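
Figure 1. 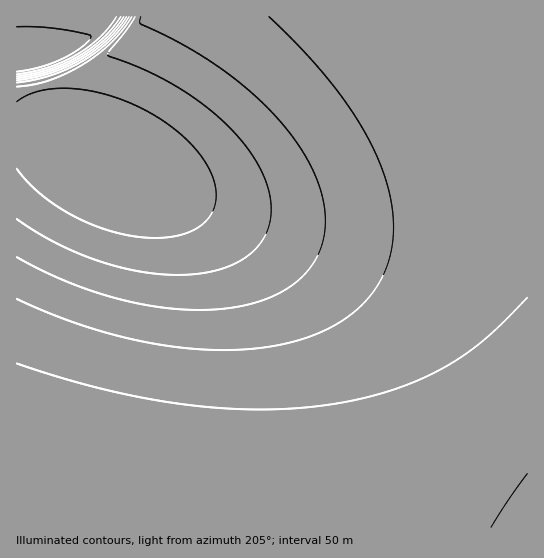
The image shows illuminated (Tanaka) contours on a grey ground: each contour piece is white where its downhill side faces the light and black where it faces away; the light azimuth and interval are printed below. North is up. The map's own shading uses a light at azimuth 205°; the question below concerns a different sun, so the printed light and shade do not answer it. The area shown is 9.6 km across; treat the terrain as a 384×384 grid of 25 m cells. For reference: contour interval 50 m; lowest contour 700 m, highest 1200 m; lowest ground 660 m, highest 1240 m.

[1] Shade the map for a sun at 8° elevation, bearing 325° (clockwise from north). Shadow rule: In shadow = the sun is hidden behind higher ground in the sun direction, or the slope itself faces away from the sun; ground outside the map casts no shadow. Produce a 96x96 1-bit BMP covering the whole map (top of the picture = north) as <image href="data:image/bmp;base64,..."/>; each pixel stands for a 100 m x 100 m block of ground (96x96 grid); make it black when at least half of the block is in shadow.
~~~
<image width="96" height="96" href="data:image/bmp;base64,Qk2+BAAAAAAAAD4AAAAoAAAAYAAAAGAAAAABAAEAAAAAAIAEAAATCwAAEwsAAAIAAAAAAAAA////AAAAAAAAAAAAAAAAAAAAAAAAAAAAAAAAAAAAAAAAAAAAAAAAAAAAAAAAAAAAAAAAAAAAAAAAAAAAAAAAAAAAAAAAAAAAAAAAAAAAAAAAAAAAAAAAAAAAAAAAAAAAAAAAAAAAAAAAAAAAAAAAAAAAAAAAAAAAAAAAAAAAAAAAAAAAAAAAAAAAAAAAAAAAAAAAAAAAAAAAAAAAAAAAAAAAAAAAAAAAAAAAAAAAAAAAAAAAAAAAAAAAAAAAAAAAAAAAAAAAAAAAAAAAAAAAAAAAAAAAAAAAAAAAAAAAAAAAAAAAAAAAAAAAAAAAAAAAAAAAAAAAAAAAAAAAAAAAAAAAAAAAAAAAAAAAAAAAAAAAAAAAAAAAAAAAAAAAAAAAAAAAAAAAAAAAAAAAAAAAAAAAAAAAAAAAAAAAAAAAAAAAAAAAAAAAAAAAAAAAAAAAAAAAAAAAAAAAAAAAAAAAAAAAAAAAAAAAAAAAAAAAAAAAAAAAAAAAAAAAAAAAAAAAAAAAAAAAAAAAAAAAAAAAAAAAAAAAAAAAAAAAAAAAAAAAAAAAAAAAAAAAAAAAAAAAAAAAAAAAAAAAAAAAAAAAAAAAAAAAAAAAAAAAAAAAAAAAAAAAAAAAAAAAAAAAAAAAAAAAAAAAAAAAAAAAAAAAAAAAAAAAAAAAAAAAAAAAAAAAAAAAAAAAAAAAAAAAAAAAAAAAAAAAAAAAAAAAAAAAAAAAAAAAAAAAAAAAAAAAAAAAAAAAAAAAAAAAAAAAAAAAAAAAAAAAAAAAAAAAAAAAAAAAAAAAAAAAAAAAAAAAAAAAAAAAAAAAAAAAAAAAAAAAAAAAAAAAAAAAAAAAAAAAAAAAAAAAAAAAAAAAAAAAAAAAAAAAAAAAAAAAAAAAAAAAAAAAAAAAAAAAAAAAAAAAAAAAAAAAAAAAAAAAAAAAAAAAAAAAAAAAAAAAAAAAAAAAAAAAAAAAAAAAAAAAAAAAAAAAAAAAAAAAAAAAAAAAAAAAAAAAAAAAAAAAAAAAAAAAAAAAAAAAAAAAAAAAAAAAAAAAAAAAAAAAAAAAAAAAAAAAAAAAAAAAAAAAAAAAAAAAAAAAAAAAAAAAAAAAAAAAAAAAAAAACAAAAAAAAAAAAAAAH4AAAAAAAAAAAAAAP+AAAAAAAAAAAAAAf/gAAAAAAAAAAAAA//4AAAAAAAAAAAAB//+AAAAAAAAAAAAB///AAAAAAAAAAAAD///wAAAAAAAAAAAH///4AAAAAAAAAAAP///8AAAAAAAAAAAf///8AAAAAAAAAAA////8AAAAAAAAAAB////8AAAAAAAAAAD////4AAAAAAAAAAD////4AAAAAAAAAAD////wAAAAAAAAAAD////wAAAAAAAAAAB////gAAAAAAAAAAAH///gAAAAAAAAAAAA///AAAAAAAAAAAAAP//AAAAAAAAAAAAAD/+AAAAAAAAAAAAAA/+AAAAAAAAAAAAAAf8AAAAAAAAAAAAAAP8AAAAAAAAAAAAAAH8AAAAAAAAAAAAAAD8AAAAAAAAAAAA="/>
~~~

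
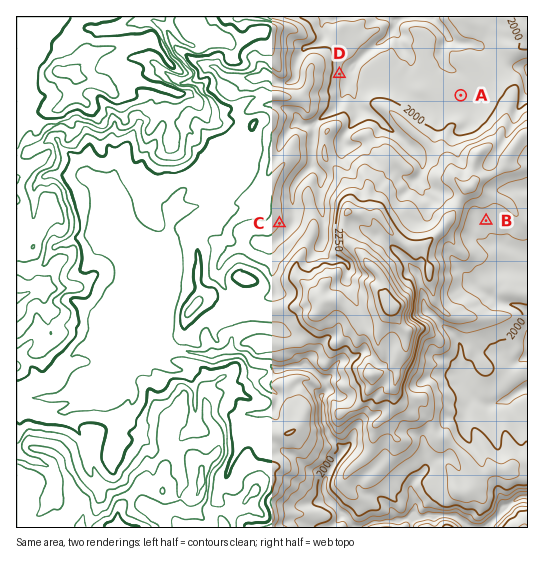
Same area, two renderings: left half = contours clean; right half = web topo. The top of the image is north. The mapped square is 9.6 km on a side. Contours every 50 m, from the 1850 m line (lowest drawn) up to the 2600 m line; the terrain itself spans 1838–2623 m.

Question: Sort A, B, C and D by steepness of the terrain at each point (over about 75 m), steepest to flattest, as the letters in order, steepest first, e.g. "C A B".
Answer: D C B A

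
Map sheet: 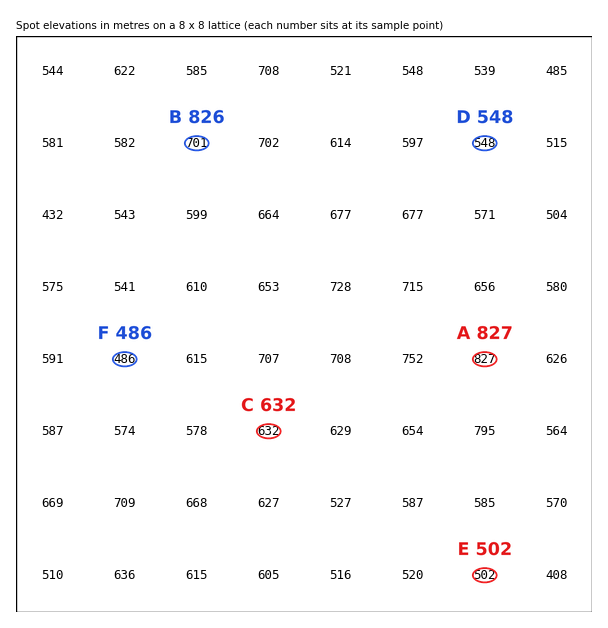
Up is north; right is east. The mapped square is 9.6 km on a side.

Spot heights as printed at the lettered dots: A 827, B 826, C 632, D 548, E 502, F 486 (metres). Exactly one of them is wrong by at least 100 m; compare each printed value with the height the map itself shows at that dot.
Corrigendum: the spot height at B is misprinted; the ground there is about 701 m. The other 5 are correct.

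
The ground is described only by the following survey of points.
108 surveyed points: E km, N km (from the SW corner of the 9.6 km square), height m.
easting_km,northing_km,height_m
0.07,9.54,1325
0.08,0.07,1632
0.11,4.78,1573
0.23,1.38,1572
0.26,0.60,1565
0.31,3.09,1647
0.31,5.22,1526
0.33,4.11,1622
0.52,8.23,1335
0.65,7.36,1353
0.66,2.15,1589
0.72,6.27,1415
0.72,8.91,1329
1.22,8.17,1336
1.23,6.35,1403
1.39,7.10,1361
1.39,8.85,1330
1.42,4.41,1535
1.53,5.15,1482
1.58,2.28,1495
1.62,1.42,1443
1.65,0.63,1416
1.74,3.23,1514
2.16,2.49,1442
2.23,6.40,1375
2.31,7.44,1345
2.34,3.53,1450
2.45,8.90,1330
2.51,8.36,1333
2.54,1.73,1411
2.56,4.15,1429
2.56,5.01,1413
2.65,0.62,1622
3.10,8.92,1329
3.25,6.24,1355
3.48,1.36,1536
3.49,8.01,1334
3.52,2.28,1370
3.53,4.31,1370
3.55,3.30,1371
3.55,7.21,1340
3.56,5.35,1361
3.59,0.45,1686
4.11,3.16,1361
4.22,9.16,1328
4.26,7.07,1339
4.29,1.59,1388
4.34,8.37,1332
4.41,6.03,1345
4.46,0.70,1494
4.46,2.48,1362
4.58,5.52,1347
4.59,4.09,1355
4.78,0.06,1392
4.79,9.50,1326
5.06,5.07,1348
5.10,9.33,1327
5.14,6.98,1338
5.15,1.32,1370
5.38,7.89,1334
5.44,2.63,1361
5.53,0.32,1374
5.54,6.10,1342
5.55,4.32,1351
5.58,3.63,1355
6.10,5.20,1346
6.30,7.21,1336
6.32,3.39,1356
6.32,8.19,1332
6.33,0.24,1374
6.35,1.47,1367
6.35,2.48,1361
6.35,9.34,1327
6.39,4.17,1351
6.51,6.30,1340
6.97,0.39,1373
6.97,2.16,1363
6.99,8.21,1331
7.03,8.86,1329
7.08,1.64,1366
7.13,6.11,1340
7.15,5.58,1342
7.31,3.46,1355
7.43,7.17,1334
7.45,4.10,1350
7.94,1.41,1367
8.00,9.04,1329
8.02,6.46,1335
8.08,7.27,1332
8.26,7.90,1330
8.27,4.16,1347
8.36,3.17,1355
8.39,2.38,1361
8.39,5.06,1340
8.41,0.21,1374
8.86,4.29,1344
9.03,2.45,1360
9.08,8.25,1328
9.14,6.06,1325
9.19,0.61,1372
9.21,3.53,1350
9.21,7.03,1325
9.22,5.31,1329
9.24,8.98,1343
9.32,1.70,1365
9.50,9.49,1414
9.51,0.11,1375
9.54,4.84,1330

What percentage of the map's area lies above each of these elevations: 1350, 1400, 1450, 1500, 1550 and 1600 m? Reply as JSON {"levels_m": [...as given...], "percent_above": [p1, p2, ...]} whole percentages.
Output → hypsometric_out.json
{"levels_m": [1350, 1400, 1450, 1500, 1550, 1600], "percent_above": [57, 22, 15, 11, 7, 4]}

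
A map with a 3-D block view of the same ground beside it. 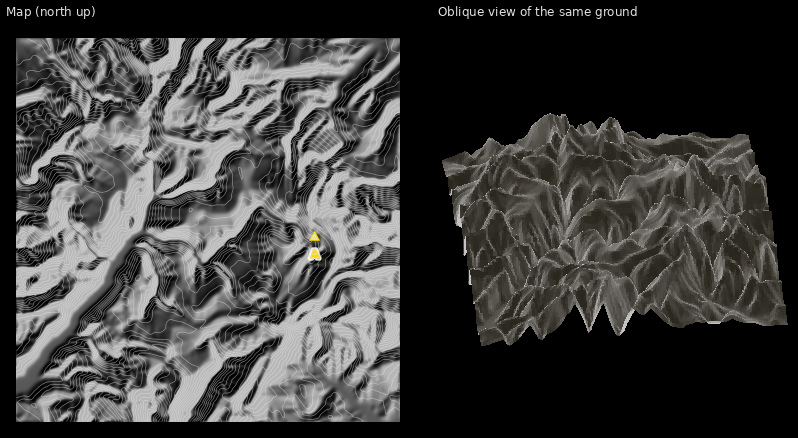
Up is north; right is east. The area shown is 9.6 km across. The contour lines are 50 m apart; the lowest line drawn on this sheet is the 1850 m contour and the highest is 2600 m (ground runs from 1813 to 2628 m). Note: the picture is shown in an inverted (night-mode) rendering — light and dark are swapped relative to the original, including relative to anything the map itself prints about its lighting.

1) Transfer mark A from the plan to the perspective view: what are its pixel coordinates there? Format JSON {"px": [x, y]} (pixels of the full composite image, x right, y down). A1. {"px": [701, 206]}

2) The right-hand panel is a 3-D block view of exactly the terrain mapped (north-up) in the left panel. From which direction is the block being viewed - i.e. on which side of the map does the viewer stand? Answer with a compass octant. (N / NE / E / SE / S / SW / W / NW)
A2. S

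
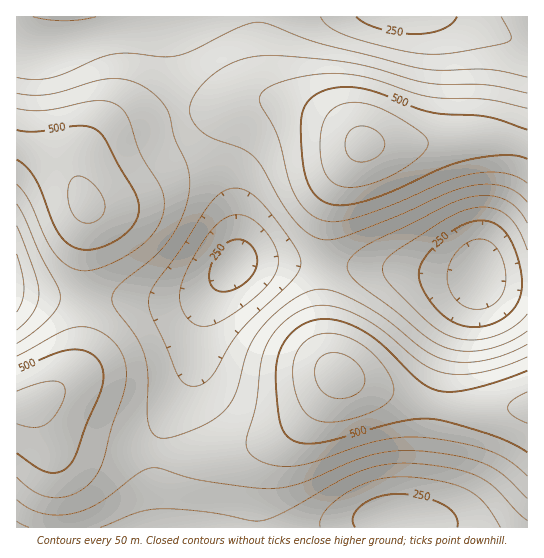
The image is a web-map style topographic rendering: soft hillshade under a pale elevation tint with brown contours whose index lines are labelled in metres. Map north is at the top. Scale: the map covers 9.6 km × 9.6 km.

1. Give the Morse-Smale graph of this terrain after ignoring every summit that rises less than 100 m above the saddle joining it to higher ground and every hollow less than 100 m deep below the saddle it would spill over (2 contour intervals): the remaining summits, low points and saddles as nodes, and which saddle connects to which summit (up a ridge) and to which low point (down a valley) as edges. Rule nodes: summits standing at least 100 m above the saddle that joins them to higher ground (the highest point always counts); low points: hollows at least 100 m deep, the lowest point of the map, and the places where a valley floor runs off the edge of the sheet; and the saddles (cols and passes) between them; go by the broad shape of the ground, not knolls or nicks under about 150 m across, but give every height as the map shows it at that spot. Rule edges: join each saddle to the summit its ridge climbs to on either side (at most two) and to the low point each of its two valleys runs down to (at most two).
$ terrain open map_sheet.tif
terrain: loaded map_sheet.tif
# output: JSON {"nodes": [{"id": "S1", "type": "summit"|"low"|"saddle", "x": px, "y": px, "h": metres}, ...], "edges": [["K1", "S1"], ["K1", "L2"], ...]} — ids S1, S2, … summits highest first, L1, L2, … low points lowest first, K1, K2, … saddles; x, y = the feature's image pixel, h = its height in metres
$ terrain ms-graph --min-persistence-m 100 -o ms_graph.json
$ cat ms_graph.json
{"nodes": [
{"id": "S1", "type": "summit", "x": 339, "y": 375, "h": 621},
{"id": "S2", "type": "summit", "x": 363, "y": 143, "h": 612},
{"id": "S3", "type": "summit", "x": 33, "y": 405, "h": 564},
{"id": "S4", "type": "summit", "x": 86, "y": 203, "h": 561},
{"id": "L1", "type": "low", "x": 479, "y": 275, "h": 165},
{"id": "L2", "type": "low", "x": 398, "y": 519, "h": 220},
{"id": "L3", "type": "low", "x": 401, "y": 17, "h": 224},
{"id": "L4", "type": "low", "x": 234, "y": 265, "h": 227},
{"id": "L5", "type": "low", "x": 17, "y": 286, "h": 274},
{"id": "K1", "type": "saddle", "x": 438, "y": 405, "h": 513},
{"id": "K2", "type": "saddle", "x": 83, "y": 298, "h": 418},
{"id": "K3", "type": "saddle", "x": 157, "y": 454, "h": 404},
{"id": "K4", "type": "saddle", "x": 181, "y": 117, "h": 398},
{"id": "K5", "type": "saddle", "x": 322, "y": 265, "h": 368}],
"edges": [["K1", "S1"], ["K1", "L1"], ["K1", "L2"], ["K2", "S3"], ["K2", "S4"], ["K2", "L4"], ["K2", "L5"], ["K3", "S1"], ["K3", "S3"], ["K3", "L2"], ["K3", "L4"], ["K4", "S2"], ["K4", "S4"], ["K4", "L3"], ["K4", "L4"], ["K5", "S1"], ["K5", "S2"], ["K5", "L1"], ["K5", "L4"]]}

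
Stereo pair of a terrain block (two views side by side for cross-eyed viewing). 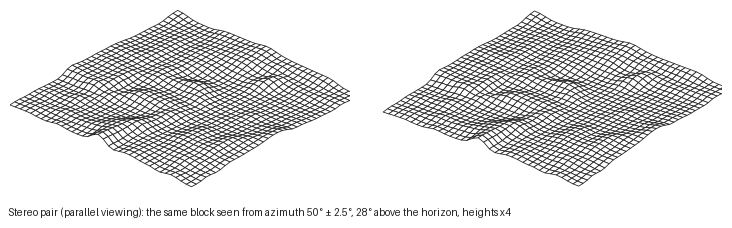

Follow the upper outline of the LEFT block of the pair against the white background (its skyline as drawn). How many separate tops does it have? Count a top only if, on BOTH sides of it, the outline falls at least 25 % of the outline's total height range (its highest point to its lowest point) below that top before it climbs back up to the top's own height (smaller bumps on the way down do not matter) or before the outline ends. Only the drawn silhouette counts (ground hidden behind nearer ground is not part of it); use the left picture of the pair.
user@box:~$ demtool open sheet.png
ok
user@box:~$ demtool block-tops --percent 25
1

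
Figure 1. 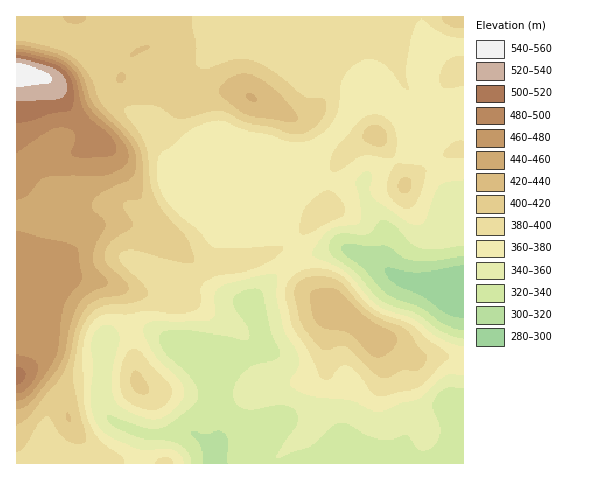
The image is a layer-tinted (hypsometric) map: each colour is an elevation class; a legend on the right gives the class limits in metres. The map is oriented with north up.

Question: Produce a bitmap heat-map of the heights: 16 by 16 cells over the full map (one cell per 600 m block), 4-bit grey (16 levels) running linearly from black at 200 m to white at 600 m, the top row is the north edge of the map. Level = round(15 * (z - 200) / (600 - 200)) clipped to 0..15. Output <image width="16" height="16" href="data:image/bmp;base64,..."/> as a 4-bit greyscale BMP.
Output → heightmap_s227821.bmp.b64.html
<image width="16" height="16" href="data:image/bmp;base64,Qk32AAAAAAAAAHYAAAAoAAAAEAAAABAAAAABAAQAAAAAAIAAAAATCwAAEwsAABAAAAAAAAAAAAAAABEREQAiIiIAMzMzAERERABVVVUAZmZmAHd3dwCIiIgAmZmZAKqqqgC7u7sAzMzMAN3d3QDu7u4A////AHd3ZlVVVVVViHVlVVVVZlWodndVZmZnZbl2dlVWd3h2qnZlVVZ4mHaqh3d2VomGVKqZd3Zmh1RDqph4d3dlRFWpmYh2ZnZlZqmZh2Zmd2d2qqqGZmZnZ3a6uodmd3d3Z7uoeHeIh3dm3JiIiJh3Z3e6iIh3d3d3d4iIiHd3d3d3"/>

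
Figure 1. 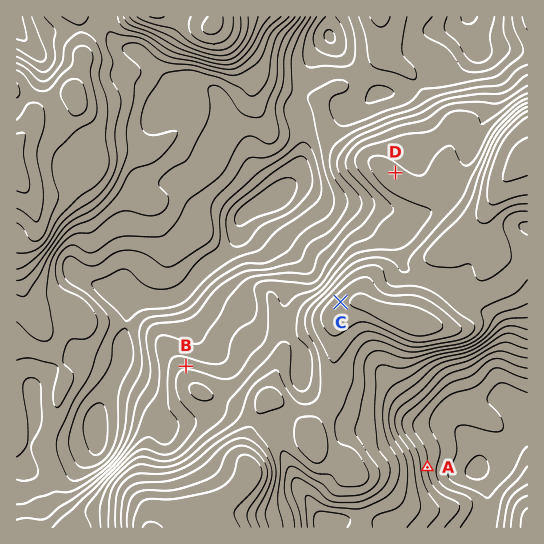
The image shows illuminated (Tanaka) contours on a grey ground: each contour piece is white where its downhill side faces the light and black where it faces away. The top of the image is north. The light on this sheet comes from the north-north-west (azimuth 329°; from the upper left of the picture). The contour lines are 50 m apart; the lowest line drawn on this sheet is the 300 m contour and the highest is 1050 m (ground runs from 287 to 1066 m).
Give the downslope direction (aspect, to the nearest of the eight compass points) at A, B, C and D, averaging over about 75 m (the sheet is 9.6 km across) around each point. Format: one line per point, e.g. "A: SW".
A: E
B: N
C: NW
D: NE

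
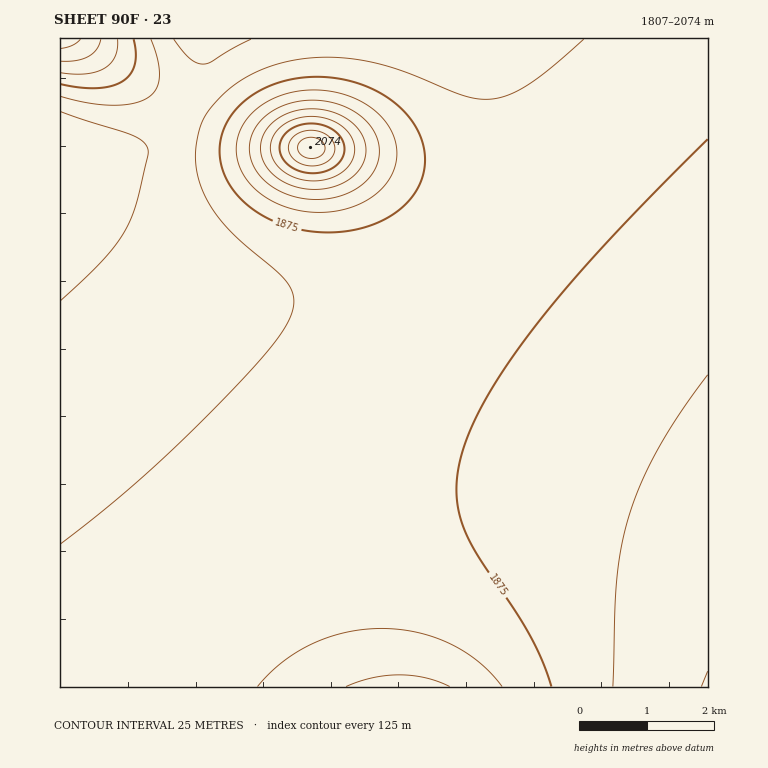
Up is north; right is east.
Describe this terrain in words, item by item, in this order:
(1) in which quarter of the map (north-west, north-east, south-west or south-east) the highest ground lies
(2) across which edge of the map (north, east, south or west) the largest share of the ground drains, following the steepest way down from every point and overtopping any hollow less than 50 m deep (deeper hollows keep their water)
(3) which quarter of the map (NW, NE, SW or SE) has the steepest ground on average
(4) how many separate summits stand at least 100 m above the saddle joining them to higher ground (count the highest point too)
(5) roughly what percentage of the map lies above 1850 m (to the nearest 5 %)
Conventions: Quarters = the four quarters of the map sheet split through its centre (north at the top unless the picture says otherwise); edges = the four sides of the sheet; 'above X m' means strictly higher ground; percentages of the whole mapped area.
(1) Look to the north-west quarter for the highest ground.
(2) The largest share of the runoff leaves by the western edge.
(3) The north-west quarter is the steepest part of the map.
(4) Counting only tops that stand 100 m proud, the map has 2 summits.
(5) About 80 % of the map lies above 1850 m.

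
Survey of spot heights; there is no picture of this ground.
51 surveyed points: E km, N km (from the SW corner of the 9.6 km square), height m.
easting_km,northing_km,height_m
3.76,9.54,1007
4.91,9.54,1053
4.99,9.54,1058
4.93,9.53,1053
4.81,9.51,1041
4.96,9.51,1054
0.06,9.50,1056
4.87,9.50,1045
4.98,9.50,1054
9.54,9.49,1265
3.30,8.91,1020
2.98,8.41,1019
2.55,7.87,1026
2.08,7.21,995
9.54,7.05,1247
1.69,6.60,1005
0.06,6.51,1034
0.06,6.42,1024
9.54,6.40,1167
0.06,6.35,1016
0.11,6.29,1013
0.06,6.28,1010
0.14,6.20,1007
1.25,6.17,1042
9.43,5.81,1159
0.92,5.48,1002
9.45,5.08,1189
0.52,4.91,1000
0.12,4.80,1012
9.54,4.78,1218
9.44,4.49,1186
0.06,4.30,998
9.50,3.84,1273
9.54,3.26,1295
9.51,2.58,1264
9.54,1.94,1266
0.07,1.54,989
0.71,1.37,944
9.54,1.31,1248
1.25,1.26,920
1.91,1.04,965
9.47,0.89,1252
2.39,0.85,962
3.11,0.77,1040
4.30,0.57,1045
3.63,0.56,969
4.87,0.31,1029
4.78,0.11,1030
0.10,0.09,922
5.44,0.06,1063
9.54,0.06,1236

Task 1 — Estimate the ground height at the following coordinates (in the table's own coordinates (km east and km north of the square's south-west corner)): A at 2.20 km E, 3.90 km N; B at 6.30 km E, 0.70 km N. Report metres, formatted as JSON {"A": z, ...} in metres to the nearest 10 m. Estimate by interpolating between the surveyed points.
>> {"A": 980, "B": 1110}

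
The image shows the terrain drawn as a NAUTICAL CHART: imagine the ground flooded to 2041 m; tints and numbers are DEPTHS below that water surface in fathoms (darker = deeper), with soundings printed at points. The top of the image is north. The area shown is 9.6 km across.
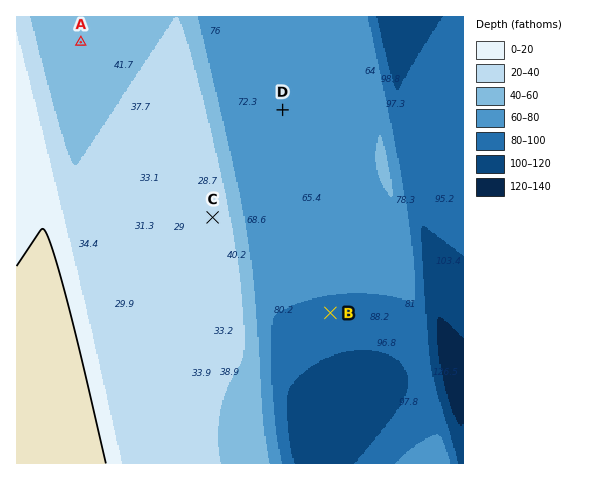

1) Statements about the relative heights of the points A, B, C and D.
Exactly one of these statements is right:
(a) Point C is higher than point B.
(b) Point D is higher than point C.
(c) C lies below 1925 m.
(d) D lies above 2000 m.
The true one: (a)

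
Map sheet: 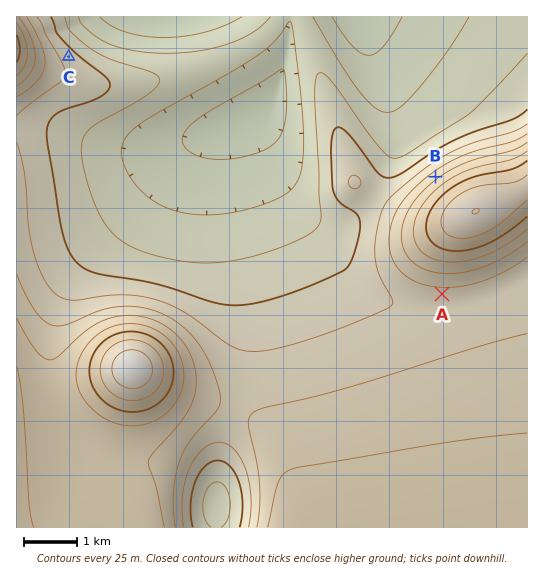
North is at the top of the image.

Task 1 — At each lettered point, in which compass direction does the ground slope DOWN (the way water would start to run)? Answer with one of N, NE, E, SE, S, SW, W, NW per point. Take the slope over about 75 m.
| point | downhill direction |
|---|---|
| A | S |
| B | NW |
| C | NE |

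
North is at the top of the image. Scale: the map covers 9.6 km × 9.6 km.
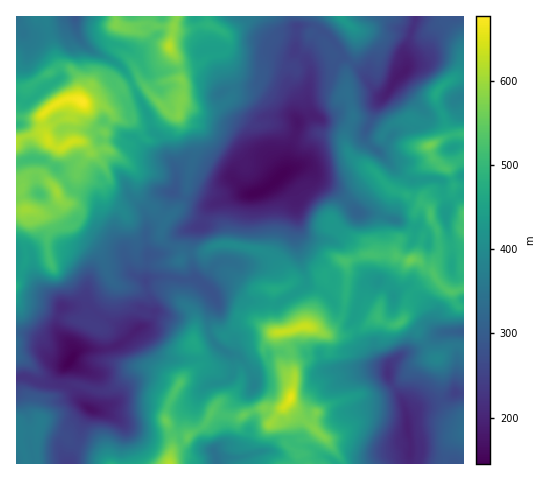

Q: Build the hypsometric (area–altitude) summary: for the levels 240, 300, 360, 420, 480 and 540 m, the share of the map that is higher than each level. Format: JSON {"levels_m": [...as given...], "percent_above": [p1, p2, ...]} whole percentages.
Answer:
{"levels_m": [240, 300, 360, 420, 480, 540], "percent_above": [86, 71, 56, 40, 22, 9]}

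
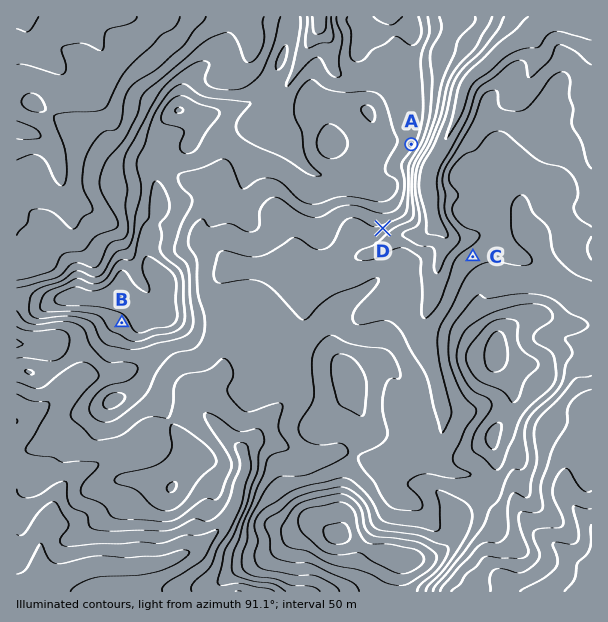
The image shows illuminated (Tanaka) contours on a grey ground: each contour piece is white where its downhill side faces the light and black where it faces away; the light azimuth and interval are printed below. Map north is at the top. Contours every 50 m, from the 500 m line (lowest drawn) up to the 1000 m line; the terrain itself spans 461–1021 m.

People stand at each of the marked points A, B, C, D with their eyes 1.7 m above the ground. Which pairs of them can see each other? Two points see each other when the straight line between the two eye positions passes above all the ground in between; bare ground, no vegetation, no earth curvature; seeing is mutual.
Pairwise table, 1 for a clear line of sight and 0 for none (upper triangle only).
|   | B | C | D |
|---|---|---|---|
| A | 0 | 1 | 0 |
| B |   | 0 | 0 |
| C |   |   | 1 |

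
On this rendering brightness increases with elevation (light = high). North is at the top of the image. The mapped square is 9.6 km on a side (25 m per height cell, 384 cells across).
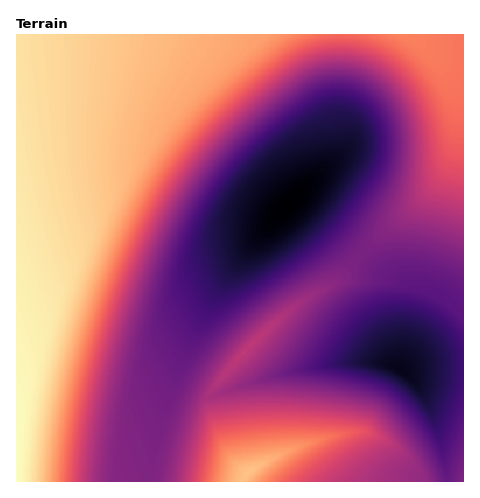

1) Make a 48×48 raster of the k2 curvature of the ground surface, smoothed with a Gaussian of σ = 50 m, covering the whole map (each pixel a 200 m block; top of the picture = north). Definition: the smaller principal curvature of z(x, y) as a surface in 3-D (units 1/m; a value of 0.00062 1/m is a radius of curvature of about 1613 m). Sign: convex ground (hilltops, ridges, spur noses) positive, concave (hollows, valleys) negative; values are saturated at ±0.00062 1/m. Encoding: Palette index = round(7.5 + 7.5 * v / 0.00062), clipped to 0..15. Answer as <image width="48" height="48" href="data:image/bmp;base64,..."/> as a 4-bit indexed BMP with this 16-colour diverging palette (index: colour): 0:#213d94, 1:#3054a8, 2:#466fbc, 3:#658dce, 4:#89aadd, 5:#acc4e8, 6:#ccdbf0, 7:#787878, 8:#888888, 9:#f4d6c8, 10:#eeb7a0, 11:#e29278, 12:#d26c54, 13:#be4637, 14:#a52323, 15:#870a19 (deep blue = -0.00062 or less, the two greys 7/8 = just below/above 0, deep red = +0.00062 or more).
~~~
<image width="48" height="48" href="data:image/bmp;base64,Qk32BAAAAAAAAHYAAAAoAAAAMAAAADAAAAABAAQAAAAAAIAEAAATCwAAEwsAABAAAAAAAAAAlD0hAKhUMAC8b0YAzo1lAN2qiQDoxKwA8NvMAHh4eACIiIgAyNb0AKC37gB4kuIAVGzSADdGvgAjI6UAGQqHAHd3d3ZlZ3dlZneIiId2ZmZmZmZmZ3eDF3d3d3ZlV3dlZneIiZh3ZmZmZmZmd3eCN3d3d3ZlV3dlVmeIiIiHd3ZmZmZnd3hwV3d3d3ZlV3d1VmeIiIiIiHd3ZmZ3d4dwZ3d3d3ZlVnd1Vmd4iIiIiIiHd3d3eHdgd3d3d3dlVnd1Vmd4iIiIiIiIiIqIiHchd3d3d3dmVnd2VWd4iIiIiIiIiIiIiHcFd3d3d3dmVXd2VWd4iIiIiIiIiIiIiHUHd4d3d3dmVWd3VWdFd3d3d3iIiIiIiHA3d4d3d3dmVWd3ZWZgAmd3d3d4iIiIh0B3d4d3d3d2ZVd3ZVZ4YgAVd3d3eIiIdQV3d4h3d3d2ZVd3dVZniHYwABNWd3d2IEd3d4h3d3d2ZVZ3dlVniId3dTEAAAAAFXd3d3h3d3d3ZlV3dlVmeIh3d3d3dmZnd3d3d3iHd3d3ZlVnd1Vmd4iHd3d3d3d3d3d3d3eHd3d3ZmVnd2VWZ4iHd3d3d3d3d3d3d3eId3d3dmVXd3VWZ3iId3d3d3d3d3d3d3eId3d3dmVWd3ZVZneIh3d3d3d3d3d3d3d4h3d3d2ZVd3dVZmd4iHd3d3d3d3d3d3d4h3d3d2ZVZ3dlVmd3iId3d3d3d3d3d3d3iHd3d3ZlV3d1VWZ3d3d3d3d3d3d3d3d3iHd3d3ZlVnd2VWZnd3d3h3d3d3d3d3d3eId3d3dmVXd3ZVZnd3d3d3d3d3d3d3d3eId3d3dmZWd3dVVmd3d3d3d3d3d3d3d3d4h3d3d2ZVZ3dlVmZ3d3d3d3d3d3d3d3d4h3d3d3ZlV3d2VWZnd3d3d3d3d3d3d3d3h3d3d3ZlVnd3ZVZnd3d3d3d3d3d3d3d3d3d3d3dmVWd3dVVmd3d3d3d3d3d3d3d3d3d3d3d2ZVZ3d1VWZ3d3d3d3d3d3d3d3d3d3d3d2ZlV3d2VVZnd3d3d3d3d3d3d3d3d3d3d3ZmVnd3ZVVmd3d3d3eId3d3d3d3d3d3d3dmVWd3dlVWZ3d3d3eId3d3d3d3d3d3d3d2ZVZ3d2VVZmd2d3d4h3d3d3d3d3d3d3d3ZlVnd3ZVVmZmd3d4h3d3d3d3d3d3d3d3ZmVWd3d1VWZmZ3d4iHd3d3d3d3d3d3d3dmZVZ3d3ZVZmZ3d4iHd3d3d3d3d3d3d3d2ZlVnd3dlVmZ3d3iHd3d3d3d3d3d3d3d3ZmVWd3d1VmZ3d3iHd3d3d3d3d3d3d3d3dmZVVnd1VmZ3d3iHd3d3d3d3d3d3d3d3d3ZmVWZlVmZ3d3iHd3d3d3d3d3d3d3d3d3dmZVVWZmZ3d3iHd3d3d3d3d3d3d3d3d3d2ZmZmZmZ3d3iHd3d3d3d3d3d3d3d3d3d3ZmZmZmZ3d3h3d3d3d3d3d3d3d3d3d3d2ZmZmZmd3d3h3d3d3d3d3d3d3d3d3d3d2ZmZmZnd3d4d3d3d3d3d3d3d3d3eHd3d3ZmZmZ3d3d4d3d3d3d3d3d3d3d3d4d3d3d3d3d3d3eHd3d3d3d3d3d3d3d3d3h3d3d3d3d3d3h3dw=="/>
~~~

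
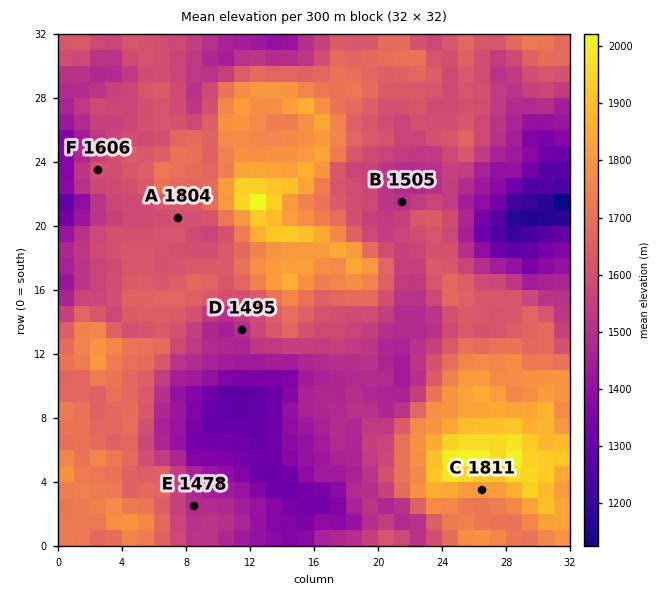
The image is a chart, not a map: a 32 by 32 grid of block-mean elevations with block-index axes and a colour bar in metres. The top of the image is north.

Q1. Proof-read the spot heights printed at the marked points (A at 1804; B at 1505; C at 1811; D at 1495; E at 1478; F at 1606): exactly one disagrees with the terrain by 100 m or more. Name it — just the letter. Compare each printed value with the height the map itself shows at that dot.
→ A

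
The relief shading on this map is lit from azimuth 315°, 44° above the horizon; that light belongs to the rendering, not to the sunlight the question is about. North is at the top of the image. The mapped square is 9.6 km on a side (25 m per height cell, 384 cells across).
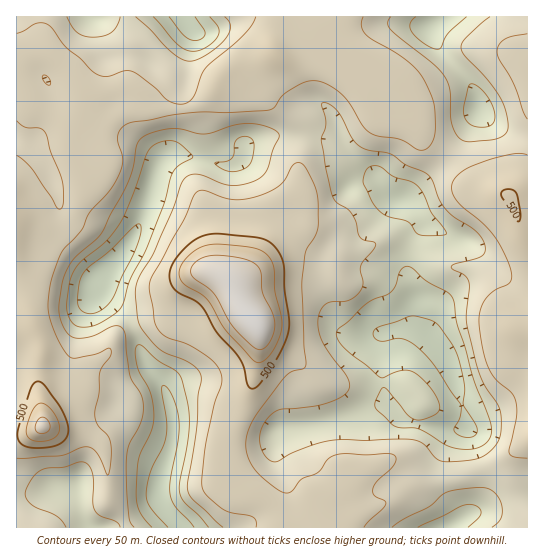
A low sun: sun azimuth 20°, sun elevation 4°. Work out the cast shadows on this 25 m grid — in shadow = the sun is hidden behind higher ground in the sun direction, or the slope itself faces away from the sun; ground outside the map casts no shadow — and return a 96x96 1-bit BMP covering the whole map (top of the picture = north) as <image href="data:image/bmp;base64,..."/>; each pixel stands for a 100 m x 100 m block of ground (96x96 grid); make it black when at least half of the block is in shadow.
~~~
<image width="96" height="96" href="data:image/bmp;base64,Qk2+BAAAAAAAAD4AAAAoAAAAYAAAAGAAAAABAAEAAAAAAIAEAAATCwAAEwsAAAIAAAAAAAAA////AAAAAACAD+A//+AAAB//+ADAD/B//+AAAA///gDgH+B//+AAAAf//4D4H+D//wAAAAH//8D/f4D//gAAAAAZ/+D//wH/+AAAAAAA/+D//wH/8AAAAAAA/+D//wH/wAAAAAAA/+j//wH/gAAAAAAAP4T//wH/wAAAAAAAAAT//wH/wAAAAAAAAAb//wP/4AAAAAAAAA///wP/+AAAAAAAAA///wP//gAAAAAAAAf//gP//gAAAAAAAAP//AP//wAAAAAAH4H/wAH//4AAAAAAf8H/AAH//8H+AAAAf+B4AAH//8P/wAAA/+AAAAH//+P/4AA///AAAAH//+P/+AB///AAAAH///P//AB+f/gAAAH///H//gAAf/gAAAH///j//gAAf/gAAAH///g//gAA//gAAAH///wD8AAA//gAAAH///wAAAAA//AAAAH///4AAAAA/+AAAAP///4AAAAA/8AAAAP///8AAAAA/8AAAAP///8AAAAB/4AAAAP///8AAAAB/wAAAAf///+AAAAB/wAAAAf///8AAAAH/wAAAAf///8AAAAP/gAAAAf///wAAAAf/gAAAAf///gAHAA//gAAAAf///AAPng//gAAAAf//+AAP/x//AAAAAe//8AAf/x/+AAAAAc//4AAf/5/8AAAAAef/4AAf/5/8AAAMAef/wAAP/x/8AAAOAef/gAAP/g/8AAAfAMf/gAAPBA/8AAAfAAP/AAAAAA/8AAAfgAP+AAAAAA/+AAAfwAH4AAAAAA/8BgAf4AAAAAAAAA+AHwAf4AAAAAAAAAAAfwAP8AAAAAAAAAAP/4AP+AAAAAAAAAB//4AH+AAAAAAAAAH//wAD/AAAAAAAAAH//wAB/AAAAAAAAAP//gAAHgAAAAAAAAP//gAABAAAAAAAAAf//AAAAAAAAAAAAA//5AAAAEAAAAAAAf//wAAAAGAAAAAAA///GAAAAPAAAAAAB//+GAAAAPgAAAAAH//4AAAAAPwAAAAA///wAAAAAPwAAAAB///gAAAAAP4AAAAB///AAAAAAP4AAAAD//+AAAAAAP8B+AAB//+AAAAAAP///gAB//+AAAAAAP///wAB//8AAAAAAP///wAB//8AAAAAAP///4AD//wAAAAAAP///8AD//gAAAAAAP///+AH//AAAAAAAf////AH/8AAAIAAAf////gP+AAAf8AAAf////wP8AAB/8AAAP////gf4AAD/8AAAAP//+AfwAAD/4AAAAAP/4A/wAAD/wAAAAADAAD/gAAH/wAAAAAAAAH/gAAH/wAAAAAAAAH/AAAH/gAAAAAAAAH+AAAH/gAAAAAAAAH8AAAH/AAAAAAAAHBgAAAH/AAAAAAAAPAAAAAP+AAAAAAAAPAAAAAP8AAAAAAAAEAAAAAf4AAAAAAAAAAAAAAfgAAAAAAAAAAAAAAcAAAAAAAAAAAAAAAAAAAAAAAPAAAAAAAAAAAAAAAfgAAAAAAAAAAAAAAfwAAAAAAAAAAAAAAf4AAAAAAAAAAAAAAf8AAAAA8AAA="/>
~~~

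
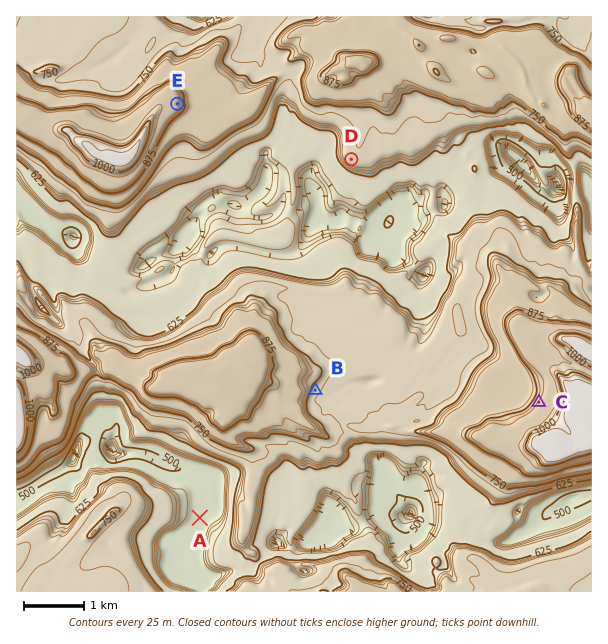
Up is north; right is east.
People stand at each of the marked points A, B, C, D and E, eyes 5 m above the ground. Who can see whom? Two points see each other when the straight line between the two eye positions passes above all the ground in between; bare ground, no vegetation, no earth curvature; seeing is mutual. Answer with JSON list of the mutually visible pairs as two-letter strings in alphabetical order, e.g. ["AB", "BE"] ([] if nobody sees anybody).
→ ["BC", "CD", "CE", "DE"]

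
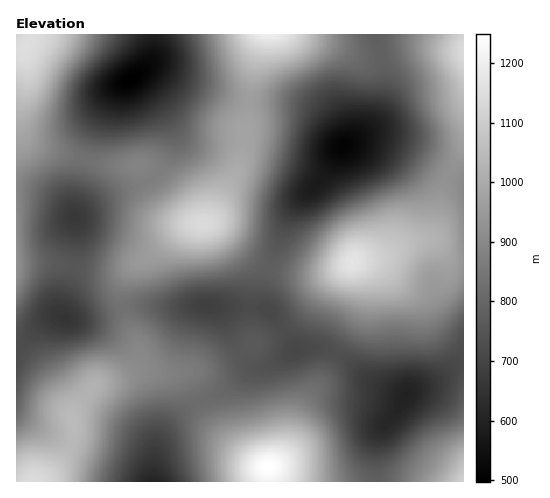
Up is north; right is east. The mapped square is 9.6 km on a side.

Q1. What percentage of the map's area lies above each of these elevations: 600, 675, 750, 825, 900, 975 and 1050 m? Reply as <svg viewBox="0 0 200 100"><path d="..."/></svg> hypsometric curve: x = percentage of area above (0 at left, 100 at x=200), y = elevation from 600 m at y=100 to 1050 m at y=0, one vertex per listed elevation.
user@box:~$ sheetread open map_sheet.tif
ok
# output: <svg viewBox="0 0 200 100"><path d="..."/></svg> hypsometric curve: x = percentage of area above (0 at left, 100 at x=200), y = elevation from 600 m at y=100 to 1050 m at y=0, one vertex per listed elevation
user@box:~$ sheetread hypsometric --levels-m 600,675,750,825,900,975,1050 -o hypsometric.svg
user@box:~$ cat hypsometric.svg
<svg viewBox="0 0 200 100"><path d="M191 100l-14-17-34-16-40-17-35-17-29-16-21-17"/></svg>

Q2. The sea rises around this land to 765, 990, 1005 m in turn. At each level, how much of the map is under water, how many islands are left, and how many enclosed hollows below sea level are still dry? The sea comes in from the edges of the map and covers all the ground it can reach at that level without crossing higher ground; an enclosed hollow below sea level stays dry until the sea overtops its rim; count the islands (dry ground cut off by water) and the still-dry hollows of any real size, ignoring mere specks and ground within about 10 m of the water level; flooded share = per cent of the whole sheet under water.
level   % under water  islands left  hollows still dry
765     25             0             1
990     83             2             0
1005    85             2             0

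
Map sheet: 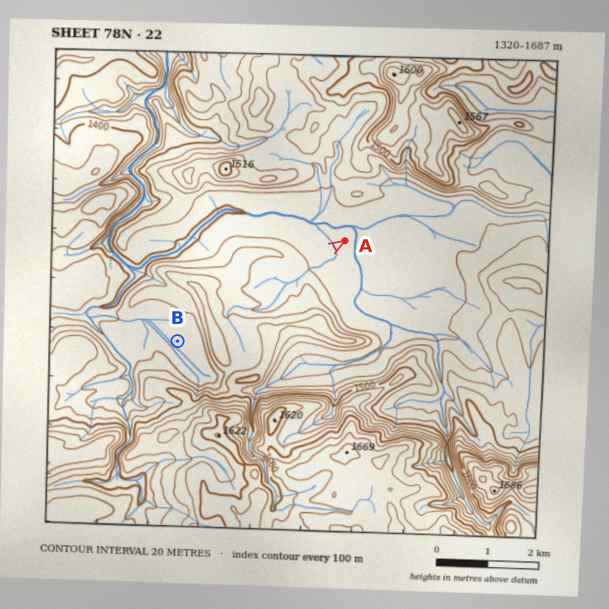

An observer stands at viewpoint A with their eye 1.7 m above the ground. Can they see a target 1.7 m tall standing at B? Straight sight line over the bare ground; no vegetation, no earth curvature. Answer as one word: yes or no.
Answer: no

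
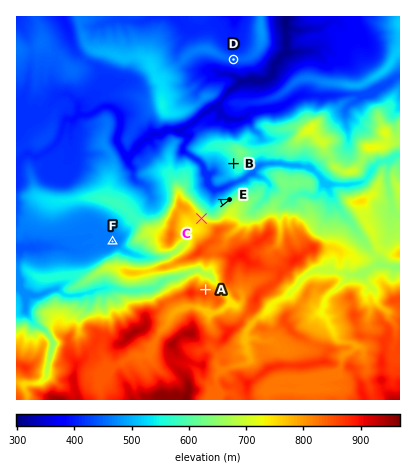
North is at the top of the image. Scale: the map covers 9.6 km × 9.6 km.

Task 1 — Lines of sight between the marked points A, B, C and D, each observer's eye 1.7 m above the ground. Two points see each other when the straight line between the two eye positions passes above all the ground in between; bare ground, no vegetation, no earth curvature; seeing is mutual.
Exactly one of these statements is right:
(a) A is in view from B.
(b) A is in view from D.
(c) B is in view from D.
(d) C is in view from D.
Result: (d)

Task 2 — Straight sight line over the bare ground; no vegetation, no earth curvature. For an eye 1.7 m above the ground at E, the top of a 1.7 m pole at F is out of sight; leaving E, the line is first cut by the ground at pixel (207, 207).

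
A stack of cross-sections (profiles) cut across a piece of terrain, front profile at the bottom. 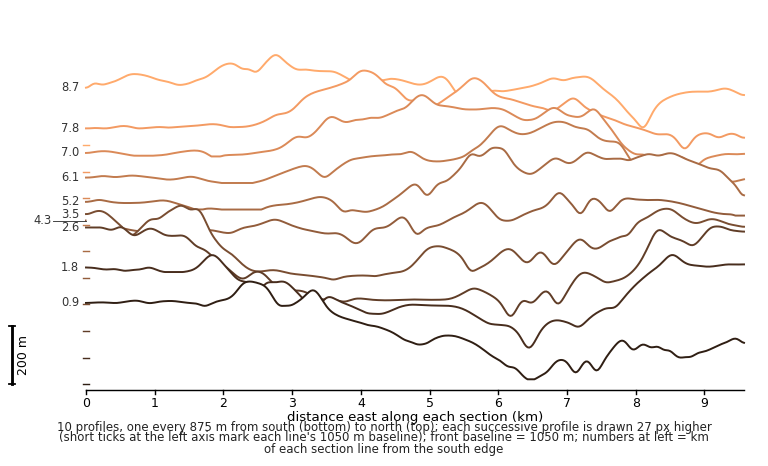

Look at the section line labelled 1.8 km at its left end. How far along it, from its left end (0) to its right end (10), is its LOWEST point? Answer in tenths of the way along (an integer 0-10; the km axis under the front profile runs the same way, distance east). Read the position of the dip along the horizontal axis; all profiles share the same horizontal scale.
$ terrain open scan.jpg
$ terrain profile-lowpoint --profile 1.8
7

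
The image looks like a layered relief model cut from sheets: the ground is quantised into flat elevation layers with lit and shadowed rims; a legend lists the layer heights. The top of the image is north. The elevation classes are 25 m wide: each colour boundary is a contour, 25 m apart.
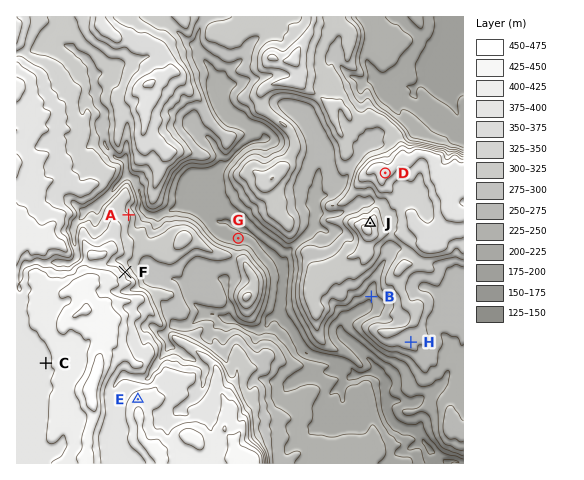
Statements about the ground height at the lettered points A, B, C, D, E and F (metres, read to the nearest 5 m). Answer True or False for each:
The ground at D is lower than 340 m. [False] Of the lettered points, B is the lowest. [True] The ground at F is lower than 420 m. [True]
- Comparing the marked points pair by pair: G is below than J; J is above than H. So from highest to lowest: J H G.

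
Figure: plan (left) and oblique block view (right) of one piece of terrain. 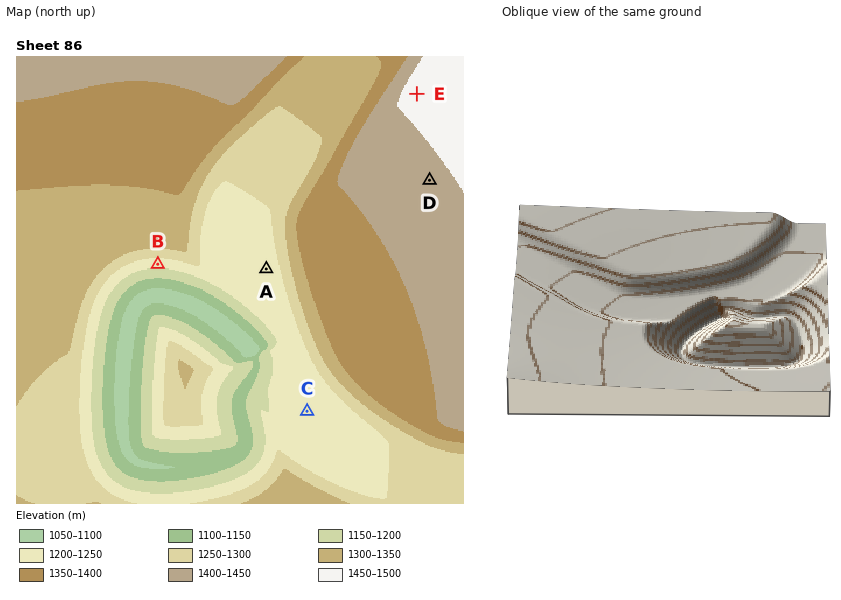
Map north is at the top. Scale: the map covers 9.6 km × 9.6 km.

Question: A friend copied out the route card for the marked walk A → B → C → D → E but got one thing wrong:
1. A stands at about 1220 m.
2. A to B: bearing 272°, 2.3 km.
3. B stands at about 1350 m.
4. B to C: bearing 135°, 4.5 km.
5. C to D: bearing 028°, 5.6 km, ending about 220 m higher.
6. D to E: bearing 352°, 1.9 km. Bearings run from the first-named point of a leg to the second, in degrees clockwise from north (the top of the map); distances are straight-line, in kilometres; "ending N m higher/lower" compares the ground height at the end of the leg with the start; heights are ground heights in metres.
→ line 3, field height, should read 1220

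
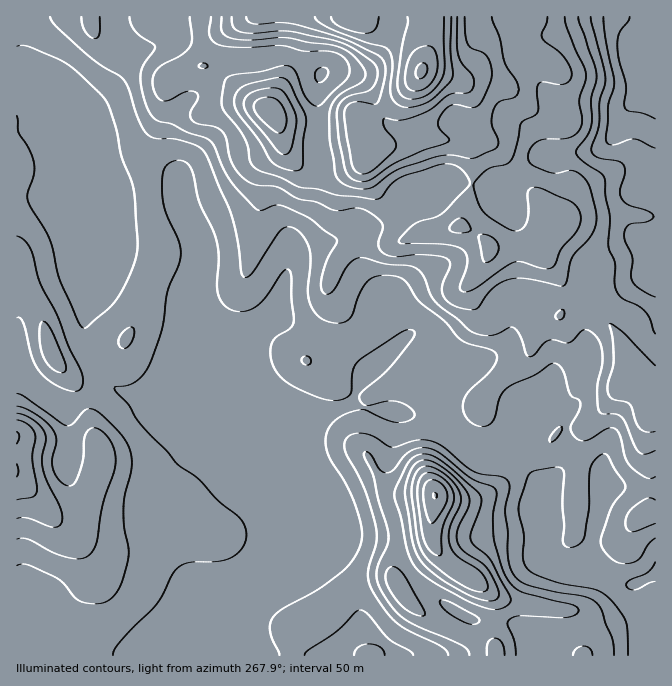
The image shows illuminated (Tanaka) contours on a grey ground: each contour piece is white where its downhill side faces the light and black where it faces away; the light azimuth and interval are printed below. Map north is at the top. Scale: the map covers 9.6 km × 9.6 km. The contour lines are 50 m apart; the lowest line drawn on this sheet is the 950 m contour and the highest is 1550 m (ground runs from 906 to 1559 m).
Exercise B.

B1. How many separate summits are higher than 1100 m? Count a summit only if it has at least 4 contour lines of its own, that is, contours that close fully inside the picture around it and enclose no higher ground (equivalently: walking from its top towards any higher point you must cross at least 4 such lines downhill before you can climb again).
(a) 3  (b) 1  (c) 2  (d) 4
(b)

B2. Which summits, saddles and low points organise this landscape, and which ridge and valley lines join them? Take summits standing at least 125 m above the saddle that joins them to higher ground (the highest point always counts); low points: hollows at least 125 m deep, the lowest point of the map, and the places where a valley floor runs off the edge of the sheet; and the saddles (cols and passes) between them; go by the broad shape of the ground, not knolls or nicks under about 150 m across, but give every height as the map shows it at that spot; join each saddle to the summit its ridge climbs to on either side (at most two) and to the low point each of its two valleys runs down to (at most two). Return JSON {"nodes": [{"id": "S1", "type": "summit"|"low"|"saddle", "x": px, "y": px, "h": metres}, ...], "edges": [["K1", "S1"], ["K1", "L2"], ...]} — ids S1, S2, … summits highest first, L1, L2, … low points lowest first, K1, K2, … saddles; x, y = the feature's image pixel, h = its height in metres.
{"nodes": [
{"id": "S1", "type": "summit", "x": 422, "y": 72, "h": 1559},
{"id": "S2", "type": "summit", "x": 435, "y": 497, "h": 1402},
{"id": "S3", "type": "summit", "x": 268, "y": 112, "h": 1388},
{"id": "S4", "type": "summit", "x": 17, "y": 437, "h": 1253},
{"id": "L1", "type": "low", "x": 654, "y": 52, "h": 906},
{"id": "L2", "type": "low", "x": 655, "y": 574, "h": 943},
{"id": "K1", "type": "saddle", "x": 320, "y": 173, "h": 1235},
{"id": "K2", "type": "saddle", "x": 212, "y": 52, "h": 1185},
{"id": "K3", "type": "saddle", "x": 587, "y": 307, "h": 1124},
{"id": "K4", "type": "saddle", "x": 460, "y": 438, "h": 1006},
{"id": "K5", "type": "saddle", "x": 149, "y": 193, "h": 1005}],
"edges": [["K1", "S1"], ["K1", "S3"], ["K1", "L1"], ["K1", "L2"], ["K2", "S1"], ["K2", "L1"], ["K2", "L2"], ["K3", "S1"], ["K3", "L1"], ["K3", "L2"], ["K4", "S1"], ["K4", "S2"], ["K4", "L2"], ["K5", "S1"], ["K5", "S4"], ["K5", "L2"]]}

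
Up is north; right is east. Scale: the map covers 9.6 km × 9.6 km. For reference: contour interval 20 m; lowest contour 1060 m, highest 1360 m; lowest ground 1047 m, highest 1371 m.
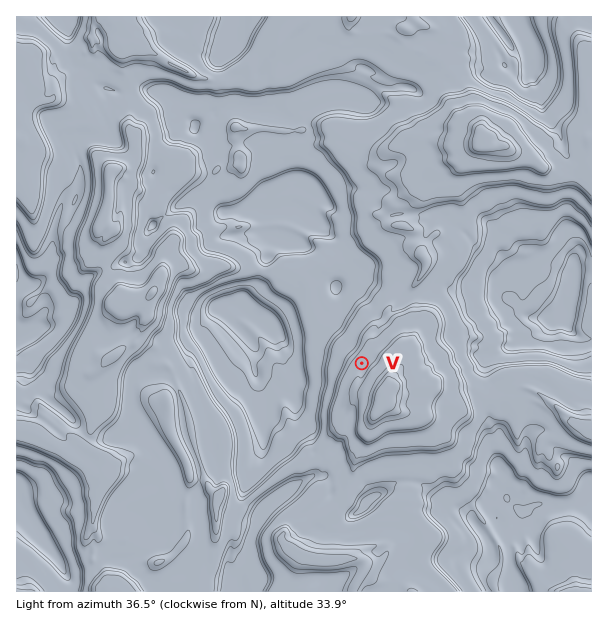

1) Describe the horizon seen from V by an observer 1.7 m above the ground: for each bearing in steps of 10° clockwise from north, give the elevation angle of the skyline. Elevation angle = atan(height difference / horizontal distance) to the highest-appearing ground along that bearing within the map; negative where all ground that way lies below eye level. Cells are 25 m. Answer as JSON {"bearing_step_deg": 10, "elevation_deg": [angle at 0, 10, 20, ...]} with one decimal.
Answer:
{"bearing_step_deg": 10, "elevation_deg": [-0.5, -0.1, 0.5, 1.4, 0.7, 0.4, 3.9, 6.3, 7.5, 8.5, 9.5, 10.5, 11.2, 11.6, 11.3, 10.6, 9.4, 7.8, 5.9, 4.0, 3.7, 1.1, -0.3, -0.0, -0.1, -0.0, -0.0, 0.2, 0.6, 0.9, 0.6, 0.2, -0.2, -0.2, -0.6, -0.5]}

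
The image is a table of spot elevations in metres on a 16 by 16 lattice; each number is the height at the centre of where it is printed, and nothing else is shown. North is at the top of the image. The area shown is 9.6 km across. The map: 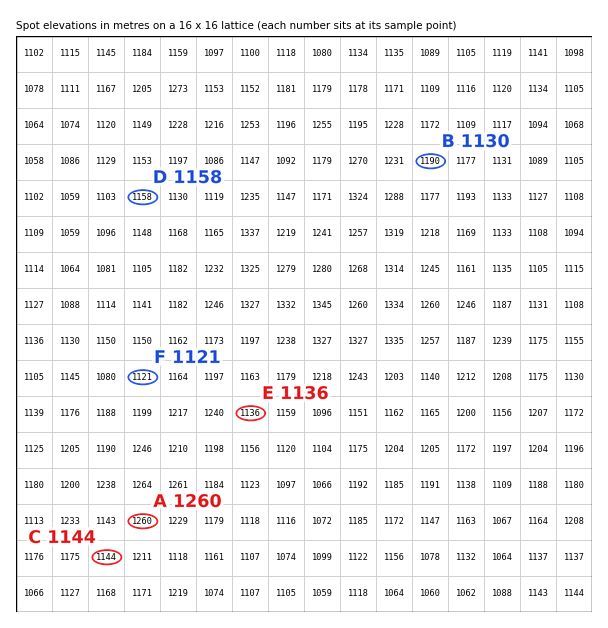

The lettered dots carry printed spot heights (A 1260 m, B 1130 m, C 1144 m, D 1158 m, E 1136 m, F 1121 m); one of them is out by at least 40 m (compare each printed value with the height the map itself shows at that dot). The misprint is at B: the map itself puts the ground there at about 1190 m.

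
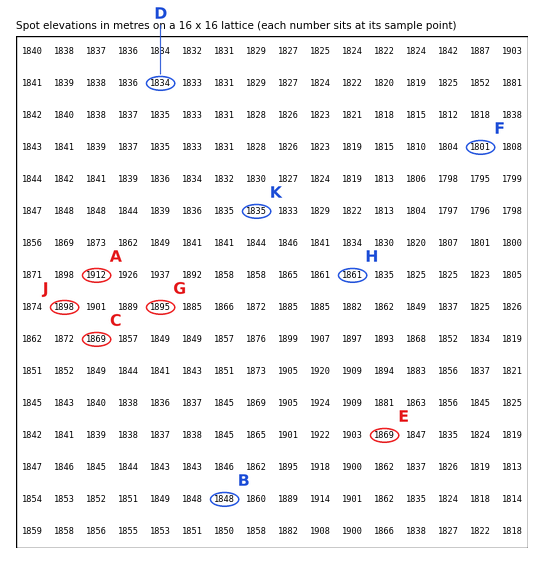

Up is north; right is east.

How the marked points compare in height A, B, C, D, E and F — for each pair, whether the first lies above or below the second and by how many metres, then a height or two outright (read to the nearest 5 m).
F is below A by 110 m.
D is below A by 75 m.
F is below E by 70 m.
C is above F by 70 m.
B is below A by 60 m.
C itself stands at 1870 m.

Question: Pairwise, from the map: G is above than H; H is above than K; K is below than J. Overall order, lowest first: K H G J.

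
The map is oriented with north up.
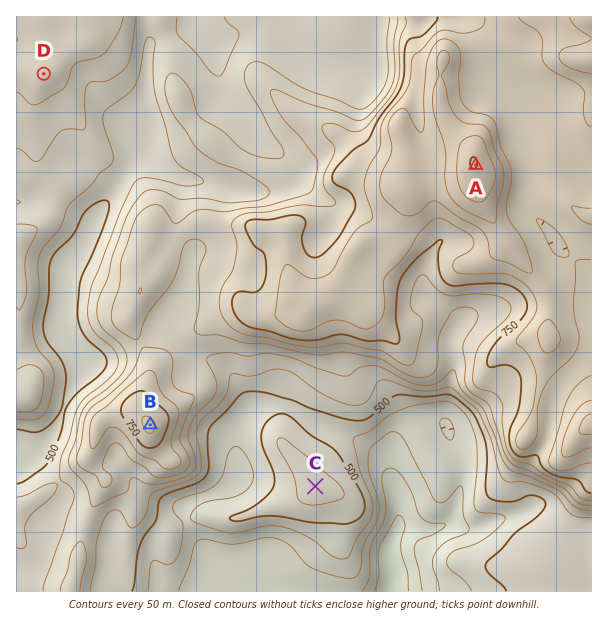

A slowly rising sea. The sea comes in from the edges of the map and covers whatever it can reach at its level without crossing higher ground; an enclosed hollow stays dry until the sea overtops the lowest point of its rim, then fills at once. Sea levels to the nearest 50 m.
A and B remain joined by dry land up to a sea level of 650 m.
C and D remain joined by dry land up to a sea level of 500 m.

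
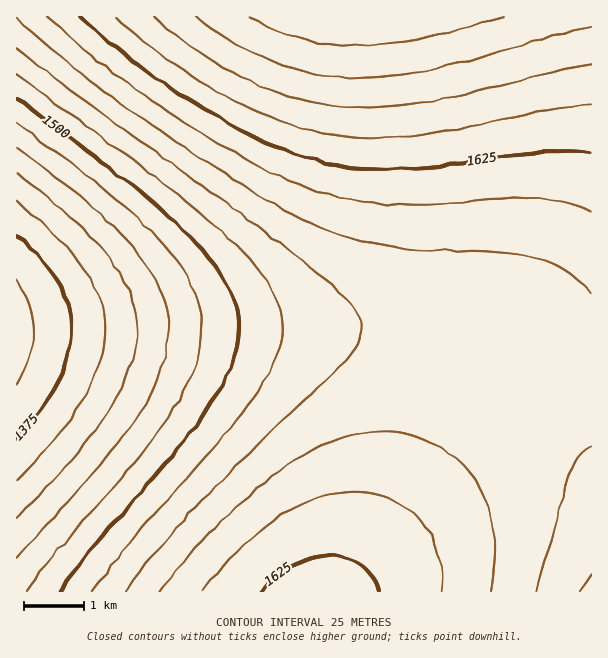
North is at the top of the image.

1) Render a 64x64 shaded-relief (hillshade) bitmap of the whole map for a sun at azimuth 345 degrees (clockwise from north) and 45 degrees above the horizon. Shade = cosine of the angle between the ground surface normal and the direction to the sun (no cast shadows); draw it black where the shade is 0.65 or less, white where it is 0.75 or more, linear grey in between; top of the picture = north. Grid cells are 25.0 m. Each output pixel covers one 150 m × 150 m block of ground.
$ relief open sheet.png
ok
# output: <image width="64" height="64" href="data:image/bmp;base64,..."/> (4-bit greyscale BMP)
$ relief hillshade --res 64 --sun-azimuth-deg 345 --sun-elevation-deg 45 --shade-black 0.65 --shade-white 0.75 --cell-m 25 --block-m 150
<image width="64" height="64" href="data:image/bmp;base64,Qk12CAAAAAAAAHYAAAAoAAAAQAAAAEAAAAABAAQAAAAAAAAIAAATCwAAEwsAABAAAAAAAAAAAAAAABEREQAiIiIAMzMzAERERABVVVUAZmZmAHd3dwCIiIgAmZmZAKqqqgC7u7sAzMzMAN3d3QDu7u4A////AN3d3d3d3d3dzMzMzMu7u7qqqpmZmYiIiId3d3d2ZmZm3d3d3d3d3d3dzMzMy7u7uqqqqZmZmIiIiHd3d3dmZmbd3d3d3d3d3d3dzMzMy7u7uqqqqZmZmIiIiHd3d3dmZt3d3d3d3d3d3d3dzMzMy7u7qqqqmZmZiIiIh3d3d3Zm3d3e7u7d3d3d3d3czMzMu7u7qqqqmZmZiIiIh3d3d3bd3u7u7u7t3d3d3d3czMzLu7u6qqqpmZmYiIiId3d3d93u7u7u7u7t3d3d3d3MzMy7u7uqqqqZmZmYiIiHd3d33u7u7u7u7u7t3d3d3dzMzMu7u7qqqqmZmZmIiIiHd3fu7u7u7u7u7u7d3d3d3czMzLu7u6qqqpmZmZiIiIh3d+7u7u7u7u7u7u3d3d3dzMzMy7u7uqqqqZmZmYiIiHd33u7u7u7u7u7u7d3d3d3czMzLu7u7qqqqmZmZmIiIh3fe7u7u7u7u7u7t3d3d3dzMzMy7u7uqqqqpmZmYiIiId93u7u7u7u7u7u3d3d3d3MzMzLu7u7qqqqmZmZmIiIiH3d7u7u7u7u7u7d3d3d3czMzMu7u7uqqqqpmZmZiIiIfd3d7u7u7u7u3d3d3d3dzMzMy7u7u6qqqqmZmZmIiIiN3d3d3e7u7d3d3d3d3d3MzMzLu7u7qqqqqZmZmZiIiI3d3d3d3d3d3d3d3d3d3MzMzMu7u7uqqqqqmZmZmIiIjd3d3d3d3d3d3d3d3d3MzMzMy7u7u6qqqqqZmZmYiIiN3d3d3d3d3d3d3d3d3MzMzMy7u7u7qqqqqpmZmZiIiIzN3d3d3d3d3d3d3dzMzMzMy7u7u7qqqqqpmZmZmIiIjMzMzd3d3d3d3d3MzMzMzMy7u7u7qqqqqqmZmZmZiIiMzMzMzMzMzMzMzMzMzMzMu7u7u7qqqqqqmZmZmZiIiIzMzMzMzMzMzMzMzMzMzLu7u7u7qqqqqqmZmZmZmIiIi7zMzMzMzMzMzMzMzMu7u7u7u6qqqqqqmZmZmZmYiIiLu7u7u7zMzMzMu7u7u7u7u7uqqqqqqpmZmZmZmYiIiIu7u7u7u7u7u7u7u7u7u7u6qqqqqqqZmZmZmZmYiIiIiru7u7u7u7u7u7u7u7u6qqqqqqqpmZmZmZmZmIiIiIiKqqqqqqqqqqqqqqqqqqqqqqqqmZmZmZmZmZiIiIiIiIqqqqqqqqqqqqqqqqqqqqqpmZmZmZmZmZiIiIiIiIiIiZmZmZqqqqqqqqqqqpmZmZmZmZmZmYiIiIiIiIiIiIiJmZmZmZmZmZmZmZmZmZmZmZmYiIiIiIiIiIiIiIiIiIiIiJmZmZmZmZmZmZmZmIiIiIiIiIiIiIiIiIiIiIiIiIiIiIiIiIiIiIiIiIiIiIiIiIiIh3d3d3d3d3d3d4iIiIiIiIiIiIiIiIiIiIiId3d3d3d3d3d3d3d3d3d3d3d3d3d3d3d3d3d3d3d3d3d3d3d3d3d3d3d3d3d3d3d3d3d3d3d3d3d3d3d3d3d3d3d3d3ZmZmZmd3d3d3d3d3d2ZmZmZmZmZmZmZmZmZmZmZmZmZmZmZmZmZmZnd3d3d3ZmZmZmZmZmZmZmZmZmZmZmZmZmZmZmZmZmZmZmd3d3dmZmZmZmZmZmZmZmZmZmZmZmZmZmZmZmZmZmZmZmd3d1VVVVVVVVVVVVVVVVVVVVVVVVVVVVVVVWZmZmZmZmd3VVVVVVVVVVVVVVVVVVVVVVVVVVVVVVVVVVVmZmZmZndVVVVVVVVVVVVVVVVVVVVVVVVVVVVVVVVVVVVmZmZmZ0RERERERERERERERERERERERERVVVVVVVVVVVVmZmZmREREREREREREREREREREREREREREREVVVVVVVVZmZmZERERERERERERERERERERERERERERERERVVVVVVVZmZkRERERERERERERERERERERERERERERERERFVVVVVWZmRERERERERERERERERERERERERERERERERERVVVVVVmZEMzMzMzMzMzMzNERERERERERERERERERERERVVVVVZjMzMzMzMzMzMzMzMzMzNERDNEREREREREREREVVVVVmMzMzMzMzMzMzMzMzMzMzMzMzMzM0RERERERERFVVVVYzMzMzMzMzMzMzMzMzMzMzMzMzMzMzRERERERERVVVVTMzMzMzMzMzMzMzMzMzMzMzMzMzMzMzREREREREVVVVMzMzMzMzMzMzMzMzMzMzMzMzMzMzMzM0RERERERFVVUzMzMzMzMzMzMzMzMzMzMzMzMzMzMzMzM0RERERERVVTMzMzMzMzMzMzMzMzMzMzMzMzMzMzMzMzNEREREREVVMzMzMzMzMzMzMzMzMzMzMzMzMzMzMzMzMzRERERERFUzMzMzMzMzMzM0REREREREQzMzMzMzMzMzNERERERERUQzMzMzREREREREREREREREREMzMzMzMzMzRERERERERERERERERERERERERERERERERERDMzMzMzM0REREREREREREREREREREREREREREREREREREMzMzMzRERERERERERERERERERERERERERERERERERERERDMzNERERERERERERERERERERERERERERERERERERERERERERERERERERERERVVVVVVVVVVVVVVVVERERERERERERERERERERERFVVVVVVVVVVVVVVVVVVVVVERERERERERERERERERE"/>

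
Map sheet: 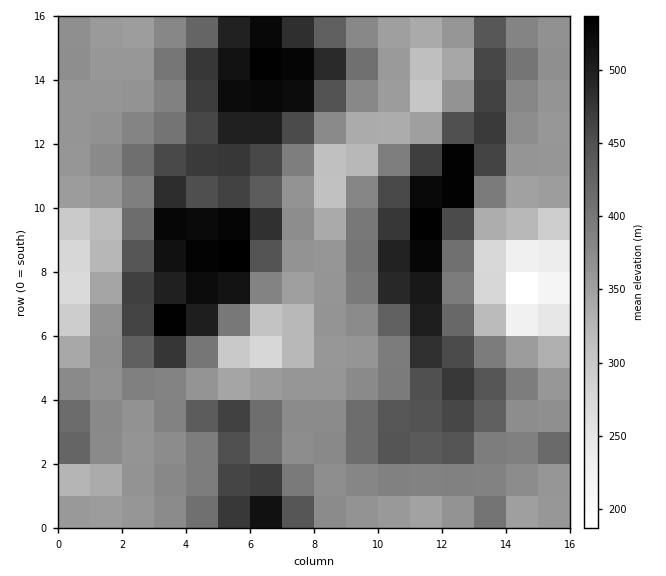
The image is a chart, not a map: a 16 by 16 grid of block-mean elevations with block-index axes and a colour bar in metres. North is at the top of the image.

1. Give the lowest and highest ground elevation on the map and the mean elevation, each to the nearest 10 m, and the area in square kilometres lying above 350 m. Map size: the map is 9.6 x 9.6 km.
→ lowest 170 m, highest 560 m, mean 400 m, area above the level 76.3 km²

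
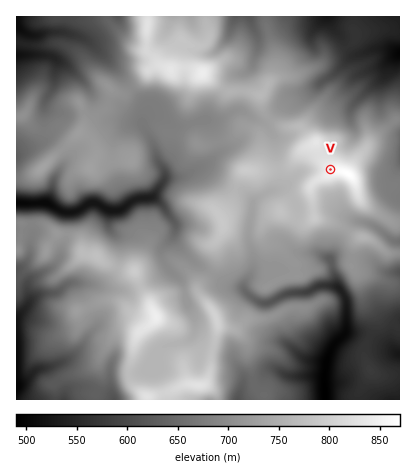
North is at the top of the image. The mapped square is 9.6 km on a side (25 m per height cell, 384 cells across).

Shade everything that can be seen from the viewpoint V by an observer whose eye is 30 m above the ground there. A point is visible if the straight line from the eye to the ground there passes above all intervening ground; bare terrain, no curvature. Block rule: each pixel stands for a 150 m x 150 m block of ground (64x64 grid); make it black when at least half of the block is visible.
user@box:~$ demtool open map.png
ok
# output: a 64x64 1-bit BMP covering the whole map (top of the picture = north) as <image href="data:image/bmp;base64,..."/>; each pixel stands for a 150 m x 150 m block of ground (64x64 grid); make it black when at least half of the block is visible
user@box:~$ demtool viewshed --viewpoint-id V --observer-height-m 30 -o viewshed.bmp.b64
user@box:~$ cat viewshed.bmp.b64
<image width="64" height="64" href="data:image/bmp;base64,Qk0+AgAAAAAAAD4AAAAoAAAAQAAAAEAAAAABAAEAAAAAAAACAAATCwAAEwsAAAIAAAAAAAAA////AAAAAAAAAAMAMP+P+QAAD8Bx/wf7AAAf9/H8B/cAAB8/8fAH/wAAHh/gAAf/AAAeH+AAB/8AABMYwAAH8AAAAADAAAPgAAAAAMHgA8AAAAAAQ4ADgAAAAAADgAAAAAAAED4AAAAAAADwPwAAAAAAAfB/4AAAAAAB8H/4AAAAAAPg/x/AAAAAA+H8A/wAAAAH4/wAPAAAAAfz+EAAAAAAD+f58AAAAAAPB/z/AMAAAB4Af//x4AABngA///fAAAf8AD/+A4AAH/gAf/wDB4AfgAB+eAMOBB4AAHzwB5wDvAAAPMAD8EP8AAA+wQfg75gAAD5Hn8D+AAAAPk//gPwAAAB+f/8AAEAAAP98f4AAQIAH//x/gABgwA///H+AAG/wAA/+YYAYR/gAB//zABgP+AAH//8ADA/4AAP//gAGD/wAA//8AAMP/AAB8/3AAcf+ZwHh/+AA//7HwMD/4AB//sf4wB/gAD//5/+AAOAAH////4AA4MAf///vAADjYB/////AAOcgH/+P/8AAxiAx/w//4AAGADH+D//gGcYAAf4//nAN4wAB5//gcAZjAAOH8+A/wzEAAANx8B/z+QAAACD4Hn//AAAAADweH/8AAAAAHAAP/wAAAAEAAAf/AAAAB4AAB/8AAAAIwAAH/wAAAADgAAf/AAACAOB8B/8AAAMA4H4H/w=="/>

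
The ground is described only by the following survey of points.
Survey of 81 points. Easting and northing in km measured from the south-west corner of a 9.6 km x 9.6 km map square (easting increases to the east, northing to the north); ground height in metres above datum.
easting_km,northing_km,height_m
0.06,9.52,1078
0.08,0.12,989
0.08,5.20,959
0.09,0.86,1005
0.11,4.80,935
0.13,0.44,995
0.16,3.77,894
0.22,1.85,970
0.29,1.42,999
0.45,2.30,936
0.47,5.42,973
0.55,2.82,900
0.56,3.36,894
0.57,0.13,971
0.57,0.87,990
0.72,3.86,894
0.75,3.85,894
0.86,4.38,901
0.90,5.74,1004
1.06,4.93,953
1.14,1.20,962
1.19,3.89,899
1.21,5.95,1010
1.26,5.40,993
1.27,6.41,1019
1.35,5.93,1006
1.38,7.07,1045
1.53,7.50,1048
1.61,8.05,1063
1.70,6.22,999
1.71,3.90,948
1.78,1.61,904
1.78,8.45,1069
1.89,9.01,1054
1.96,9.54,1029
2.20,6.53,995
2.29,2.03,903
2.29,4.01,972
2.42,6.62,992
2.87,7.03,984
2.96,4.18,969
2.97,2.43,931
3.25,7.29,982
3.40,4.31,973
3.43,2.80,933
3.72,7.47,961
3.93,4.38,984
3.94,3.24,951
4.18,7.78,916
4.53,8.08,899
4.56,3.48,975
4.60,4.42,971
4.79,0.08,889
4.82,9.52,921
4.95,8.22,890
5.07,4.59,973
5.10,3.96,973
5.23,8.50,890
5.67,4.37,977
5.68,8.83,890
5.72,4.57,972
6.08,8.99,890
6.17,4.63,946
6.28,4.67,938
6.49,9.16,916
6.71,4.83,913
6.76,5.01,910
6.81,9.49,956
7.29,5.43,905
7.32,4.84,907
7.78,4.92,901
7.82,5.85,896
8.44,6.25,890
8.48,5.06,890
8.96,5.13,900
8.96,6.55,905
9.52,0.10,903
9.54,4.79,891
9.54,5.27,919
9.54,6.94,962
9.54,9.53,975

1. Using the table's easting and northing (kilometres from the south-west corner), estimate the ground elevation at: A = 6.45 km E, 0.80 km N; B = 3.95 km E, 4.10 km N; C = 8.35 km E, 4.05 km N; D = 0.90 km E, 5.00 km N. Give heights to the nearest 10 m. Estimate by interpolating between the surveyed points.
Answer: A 920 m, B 970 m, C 890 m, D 950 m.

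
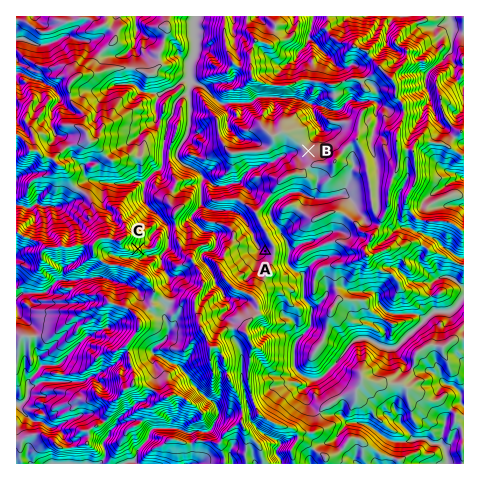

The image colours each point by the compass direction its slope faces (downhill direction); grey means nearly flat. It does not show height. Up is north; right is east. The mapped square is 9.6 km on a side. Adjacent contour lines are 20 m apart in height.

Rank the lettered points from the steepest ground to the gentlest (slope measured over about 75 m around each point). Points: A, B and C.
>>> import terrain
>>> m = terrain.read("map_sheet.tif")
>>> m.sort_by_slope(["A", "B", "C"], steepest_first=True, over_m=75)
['C', 'A', 'B']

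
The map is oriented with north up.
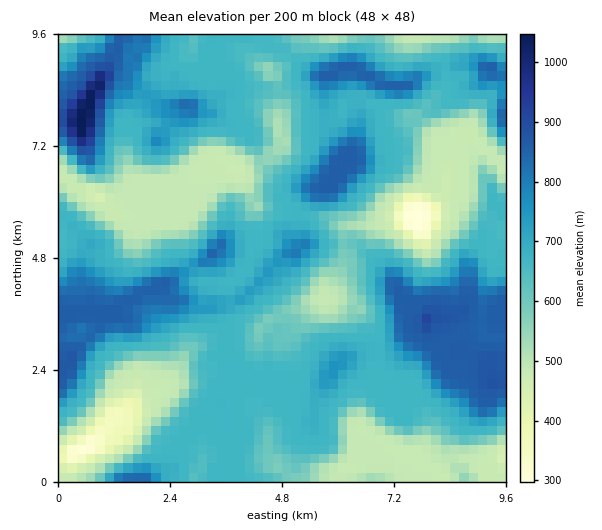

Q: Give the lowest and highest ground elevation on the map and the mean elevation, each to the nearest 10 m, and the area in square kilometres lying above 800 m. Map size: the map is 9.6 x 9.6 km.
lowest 300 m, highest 1050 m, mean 660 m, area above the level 14.8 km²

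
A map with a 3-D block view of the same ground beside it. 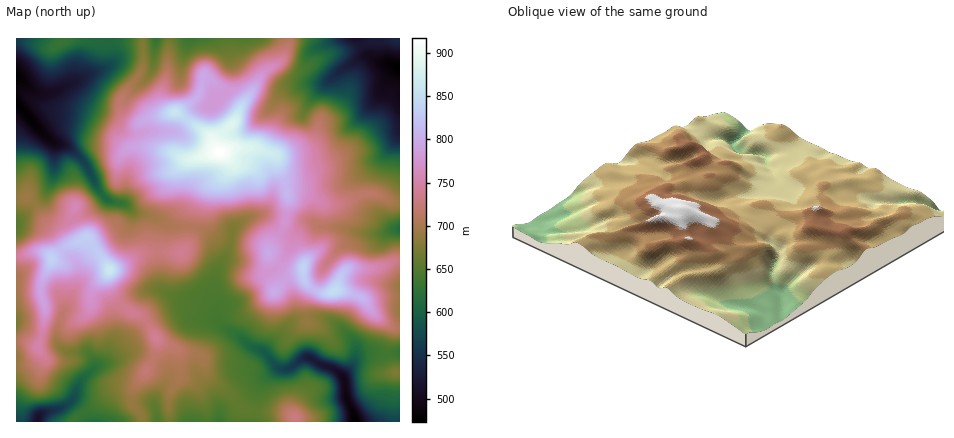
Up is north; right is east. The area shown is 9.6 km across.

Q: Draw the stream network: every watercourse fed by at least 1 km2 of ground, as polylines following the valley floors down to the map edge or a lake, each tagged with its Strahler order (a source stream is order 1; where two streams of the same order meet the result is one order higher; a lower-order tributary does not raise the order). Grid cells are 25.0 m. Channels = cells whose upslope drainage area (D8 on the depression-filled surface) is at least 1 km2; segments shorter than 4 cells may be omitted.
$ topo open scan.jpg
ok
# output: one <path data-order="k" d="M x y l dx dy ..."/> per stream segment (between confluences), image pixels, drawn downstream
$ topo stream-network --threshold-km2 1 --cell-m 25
<path data-order="1" d="M156 408l0 14 2 0"/><path data-order="2" d="M342 376l4 8 0 14 6 10 2 8 0 6"/><path data-order="2" d="M94 368l-14 14-4 6-2 8-8 10-8 4-14 2-6 4 0 6"/><path data-order="2" d="M96 366l-2 2"/><path data-order="1" d="M102 364l-6 2"/><path data-order="2" d="M266 354l14 14 8 0 4-2 6-6 8-2 4 0 10 6 14 6 8 6"/><path data-order="1" d="M108 350l-2 8-10 8"/><path data-order="1" d="M266 348l0 6"/><path data-order="1" d="M354 342l2 2 0 14-2 4-12 12 0 2"/><path data-order="2" d="M226 330l12 6 12 10 10 4 6 4"/><path data-order="1" d="M214 320l4 4 8 6"/><path data-order="1" d="M16 318l0 6"/><path data-order="2" d="M216 312l2 8 8 10"/><path data-order="1" d="M74 292l-12 24-4 8 0 4 0 16 8 8 4 0 16 0 8 8 0 8"/><path data-order="1" d="M160 290l16 8 26 0 14 14"/><path data-order="1" d="M358 234l26 0 2-2"/><path data-order="2" d="M386 232l6-2 6 0 2-2"/><path data-order="1" d="M166 224l-12-8-8-2-6 0-4-2-6-6-6-2"/><path data-order="1" d="M314 224l4 2 16 0 2 2 4 0 14 4 6 0 2 0 24 0"/><path data-order="1" d="M262 214l-16 4-10 8-4 4 0 8-4 14-8 12-4 10 0 6-2 0 0 20 2 4 0 8"/><path data-order="1" d="M130 212l-6-8"/><path data-order="2" d="M124 204l-4-2"/><path data-order="2" d="M120 202l-6 0-8-4-8-8-4-10-10-18-16-16-12-2-6-4"/><path data-order="1" d="M126 198l-4 4-2 0"/><path data-order="1" d="M52 178l0-6 2-2 0-26-4-4"/><path data-order="1" d="M372 162l4-2 22-24 2-4 0-64"/><path data-order="2" d="M50 140l-18-18-16-20"/><path data-order="1" d="M146 132l-6 2-12 0-18-18-4 0-4-2-30-30-2 0"/><path data-order="1" d="M304 110l4-6 32-32"/><path data-order="1" d="M272 104l4-4 10-12 10 0 6-2 20 0 18-14"/><path data-order="1" d="M380 96l6-16 14-12"/><path data-order="1" d="M228 92l2-4 0-50 14 0"/><path data-order="2" d="M70 84l-16 8-16 0-6-2-8-10-6-2-2-2"/><path data-order="1" d="M96 72l-2 0-24 12"/><path data-order="1" d="M152 72l2-8 0-12 2-14"/><path data-order="2" d="M340 72l2-4 20-10 8 0 6 4 12 0 4 4 8 2"/><path data-order="1" d="M186 50l2-10 2-2"/>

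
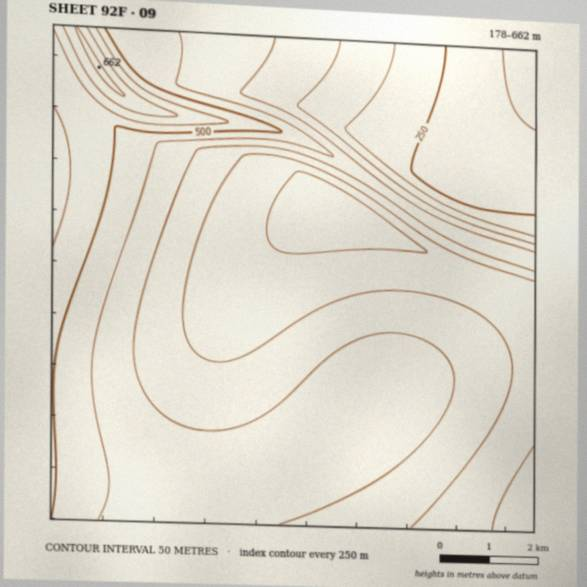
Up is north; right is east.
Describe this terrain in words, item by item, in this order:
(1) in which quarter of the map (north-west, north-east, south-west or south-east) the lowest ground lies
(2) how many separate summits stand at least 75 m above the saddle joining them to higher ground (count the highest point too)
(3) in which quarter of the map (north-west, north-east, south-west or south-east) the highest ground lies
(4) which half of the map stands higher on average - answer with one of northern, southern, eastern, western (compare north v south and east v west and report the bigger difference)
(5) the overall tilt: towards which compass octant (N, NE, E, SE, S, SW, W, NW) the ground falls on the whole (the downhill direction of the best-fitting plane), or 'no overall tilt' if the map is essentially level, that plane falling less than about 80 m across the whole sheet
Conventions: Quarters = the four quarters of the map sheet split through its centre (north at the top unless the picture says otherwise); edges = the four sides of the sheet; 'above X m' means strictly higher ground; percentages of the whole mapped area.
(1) The lowest ground is in the north-east quarter.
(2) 1 summit rises at least 75 m above its surroundings.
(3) The highest ground is in the north-west quarter.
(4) On average the western half of the map is the higher ground.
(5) On the whole the ground falls towards the east.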